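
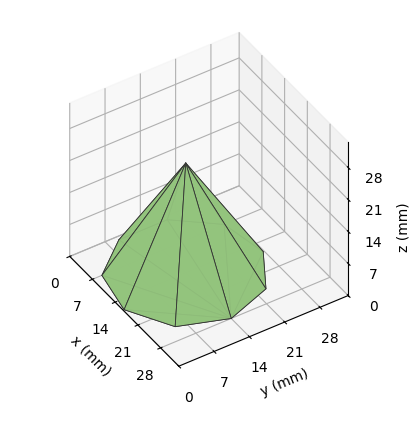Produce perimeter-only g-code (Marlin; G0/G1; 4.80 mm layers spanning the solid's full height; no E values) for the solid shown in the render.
Reading the render: the shape is a regular 9-sided pyramid, base circumscribed radius ≈ 14 mm, apex at z ≈ 24 mm (dimensions read to the nearest mm from the axis ticks). For the g-code, the solid's height is divided into equal slices at the stated Δz and each level perimeter traced with G1 moves after a G0 lift.

; perimeter-only toolpath
G21 ; units = mm
G90 ; absolute positioning
G28 ; home
; layer 1
G0 Z4.80
G0 X25.20 Y14.00
G1 X22.58 Y21.20
G1 X15.94 Y25.03
G1 X8.40 Y23.70
G1 X3.47 Y17.83
G1 X3.47 Y10.17
G1 X8.40 Y4.30
G1 X15.94 Y2.97
G1 X22.58 Y6.80
G1 X25.20 Y14.00
; layer 2
G0 Z9.60
G0 X22.40 Y14.00
G1 X20.43 Y19.40
G1 X15.46 Y22.27
G1 X9.80 Y21.27
G1 X6.10 Y16.87
G1 X6.10 Y11.13
G1 X9.80 Y6.73
G1 X15.46 Y5.73
G1 X20.43 Y8.60
G1 X22.40 Y14.00
; layer 3
G0 Z14.40
G0 X19.60 Y14.00
G1 X18.29 Y17.60
G1 X14.97 Y19.52
G1 X11.20 Y18.85
G1 X8.74 Y15.92
G1 X8.74 Y12.08
G1 X11.20 Y9.15
G1 X14.97 Y8.48
G1 X18.29 Y10.40
G1 X19.60 Y14.00
; layer 4
G0 Z19.20
G0 X16.80 Y14.00
G1 X16.14 Y15.80
G1 X14.49 Y16.76
G1 X12.60 Y16.42
G1 X11.37 Y14.96
G1 X11.37 Y13.04
G1 X12.60 Y11.58
G1 X14.49 Y11.24
G1 X16.14 Y12.20
G1 X16.80 Y14.00
M2 ; end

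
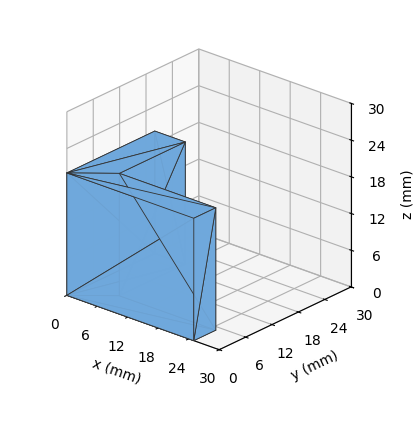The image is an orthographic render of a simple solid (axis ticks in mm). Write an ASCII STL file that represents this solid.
Reading the render: the shape is an L-shaped prism: outer 25 × 20 mm, arm thicknesses ≈ 5 mm (horizontal) and 6 mm (vertical), extruded 20 mm in z (dimensions read to the nearest mm from the axis ticks). For the STL, each face is triangulated and given an outward normal.

solid part
  facet normal 0.0000 0.0000 -1.0000
    outer loop
      vertex 25.00 5.00 0.00
      vertex 25.00 0.00 0.00
      vertex 0.00 0.00 0.00
    endloop
  endfacet
  facet normal 0.0000 0.0000 -1.0000
    outer loop
      vertex 6.00 5.00 0.00
      vertex 25.00 5.00 0.00
      vertex 0.00 0.00 0.00
    endloop
  endfacet
  facet normal 0.0000 0.0000 -1.0000
    outer loop
      vertex 6.00 20.00 0.00
      vertex 6.00 5.00 0.00
      vertex 0.00 0.00 0.00
    endloop
  endfacet
  facet normal 0.0000 0.0000 -1.0000
    outer loop
      vertex 0.00 20.00 0.00
      vertex 6.00 20.00 0.00
      vertex 0.00 0.00 0.00
    endloop
  endfacet
  facet normal 0.0000 0.0000 1.0000
    outer loop
      vertex 0.00 0.00 20.00
      vertex 25.00 0.00 20.00
      vertex 25.00 5.00 20.00
    endloop
  endfacet
  facet normal 0.0000 0.0000 1.0000
    outer loop
      vertex 0.00 0.00 20.00
      vertex 25.00 5.00 20.00
      vertex 6.00 5.00 20.00
    endloop
  endfacet
  facet normal 0.0000 0.0000 1.0000
    outer loop
      vertex 0.00 0.00 20.00
      vertex 6.00 5.00 20.00
      vertex 6.00 20.00 20.00
    endloop
  endfacet
  facet normal 0.0000 0.0000 1.0000
    outer loop
      vertex 0.00 0.00 20.00
      vertex 6.00 20.00 20.00
      vertex 0.00 20.00 20.00
    endloop
  endfacet
  facet normal 0.0000 -1.0000 0.0000
    outer loop
      vertex 0.00 0.00 0.00
      vertex 25.00 0.00 0.00
      vertex 25.00 0.00 20.00
    endloop
  endfacet
  facet normal 0.0000 -1.0000 0.0000
    outer loop
      vertex 0.00 0.00 0.00
      vertex 25.00 0.00 20.00
      vertex 0.00 0.00 20.00
    endloop
  endfacet
  facet normal 1.0000 0.0000 0.0000
    outer loop
      vertex 25.00 0.00 0.00
      vertex 25.00 5.00 0.00
      vertex 25.00 5.00 20.00
    endloop
  endfacet
  facet normal 1.0000 0.0000 0.0000
    outer loop
      vertex 25.00 0.00 0.00
      vertex 25.00 5.00 20.00
      vertex 25.00 0.00 20.00
    endloop
  endfacet
  facet normal 0.0000 1.0000 0.0000
    outer loop
      vertex 25.00 5.00 0.00
      vertex 6.00 5.00 0.00
      vertex 6.00 5.00 20.00
    endloop
  endfacet
  facet normal 0.0000 1.0000 0.0000
    outer loop
      vertex 25.00 5.00 0.00
      vertex 6.00 5.00 20.00
      vertex 25.00 5.00 20.00
    endloop
  endfacet
  facet normal 1.0000 0.0000 0.0000
    outer loop
      vertex 6.00 5.00 0.00
      vertex 6.00 20.00 0.00
      vertex 6.00 20.00 20.00
    endloop
  endfacet
  facet normal 1.0000 0.0000 0.0000
    outer loop
      vertex 6.00 5.00 0.00
      vertex 6.00 20.00 20.00
      vertex 6.00 5.00 20.00
    endloop
  endfacet
  facet normal 0.0000 1.0000 0.0000
    outer loop
      vertex 6.00 20.00 0.00
      vertex 0.00 20.00 0.00
      vertex 0.00 20.00 20.00
    endloop
  endfacet
  facet normal 0.0000 1.0000 0.0000
    outer loop
      vertex 6.00 20.00 0.00
      vertex 0.00 20.00 20.00
      vertex 6.00 20.00 20.00
    endloop
  endfacet
  facet normal -1.0000 0.0000 0.0000
    outer loop
      vertex 0.00 20.00 0.00
      vertex 0.00 0.00 0.00
      vertex 0.00 0.00 20.00
    endloop
  endfacet
  facet normal -1.0000 0.0000 0.0000
    outer loop
      vertex 0.00 20.00 0.00
      vertex 0.00 0.00 20.00
      vertex 0.00 20.00 20.00
    endloop
  endfacet
endsolid part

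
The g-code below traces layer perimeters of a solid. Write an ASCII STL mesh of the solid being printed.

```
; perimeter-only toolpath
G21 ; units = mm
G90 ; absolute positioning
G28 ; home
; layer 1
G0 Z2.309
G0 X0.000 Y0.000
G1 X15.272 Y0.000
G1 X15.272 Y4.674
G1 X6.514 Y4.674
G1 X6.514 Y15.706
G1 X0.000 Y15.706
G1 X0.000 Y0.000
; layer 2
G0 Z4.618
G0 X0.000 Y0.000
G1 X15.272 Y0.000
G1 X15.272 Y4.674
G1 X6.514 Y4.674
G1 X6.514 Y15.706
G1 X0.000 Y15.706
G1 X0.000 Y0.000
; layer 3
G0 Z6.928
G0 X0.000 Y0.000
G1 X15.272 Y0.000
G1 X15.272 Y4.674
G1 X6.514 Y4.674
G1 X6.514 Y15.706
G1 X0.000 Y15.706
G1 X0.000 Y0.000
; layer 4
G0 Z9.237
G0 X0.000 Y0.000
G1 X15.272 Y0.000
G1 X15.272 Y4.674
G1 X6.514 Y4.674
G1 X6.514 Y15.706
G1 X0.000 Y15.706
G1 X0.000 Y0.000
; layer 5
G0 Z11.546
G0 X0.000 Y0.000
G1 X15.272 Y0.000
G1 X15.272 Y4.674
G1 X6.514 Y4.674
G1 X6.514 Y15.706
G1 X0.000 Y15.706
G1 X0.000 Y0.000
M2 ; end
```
solid part
  facet normal 0.0000 0.0000 -1.0000
    outer loop
      vertex 15.272 4.674 0.000
      vertex 15.272 0.000 0.000
      vertex 0.000 0.000 0.000
    endloop
  endfacet
  facet normal 0.0000 0.0000 -1.0000
    outer loop
      vertex 6.514 4.674 0.000
      vertex 15.272 4.674 0.000
      vertex 0.000 0.000 0.000
    endloop
  endfacet
  facet normal 0.0000 0.0000 -1.0000
    outer loop
      vertex 6.514 15.706 0.000
      vertex 6.514 4.674 0.000
      vertex 0.000 0.000 0.000
    endloop
  endfacet
  facet normal 0.0000 0.0000 -1.0000
    outer loop
      vertex 0.000 15.706 0.000
      vertex 6.514 15.706 0.000
      vertex 0.000 0.000 0.000
    endloop
  endfacet
  facet normal 0.0000 0.0000 1.0000
    outer loop
      vertex 0.000 0.000 11.546
      vertex 15.272 0.000 11.546
      vertex 15.272 4.674 11.546
    endloop
  endfacet
  facet normal 0.0000 0.0000 1.0000
    outer loop
      vertex 0.000 0.000 11.546
      vertex 15.272 4.674 11.546
      vertex 6.514 4.674 11.546
    endloop
  endfacet
  facet normal 0.0000 0.0000 1.0000
    outer loop
      vertex 0.000 0.000 11.546
      vertex 6.514 4.674 11.546
      vertex 6.514 15.706 11.546
    endloop
  endfacet
  facet normal 0.0000 0.0000 1.0000
    outer loop
      vertex 0.000 0.000 11.546
      vertex 6.514 15.706 11.546
      vertex 0.000 15.706 11.546
    endloop
  endfacet
  facet normal 0.0000 -1.0000 0.0000
    outer loop
      vertex 0.000 0.000 0.000
      vertex 15.272 0.000 0.000
      vertex 15.272 0.000 11.546
    endloop
  endfacet
  facet normal 0.0000 -1.0000 0.0000
    outer loop
      vertex 0.000 0.000 0.000
      vertex 15.272 0.000 11.546
      vertex 0.000 0.000 11.546
    endloop
  endfacet
  facet normal 1.0000 0.0000 0.0000
    outer loop
      vertex 15.272 0.000 0.000
      vertex 15.272 4.674 0.000
      vertex 15.272 4.674 11.546
    endloop
  endfacet
  facet normal 1.0000 0.0000 0.0000
    outer loop
      vertex 15.272 0.000 0.000
      vertex 15.272 4.674 11.546
      vertex 15.272 0.000 11.546
    endloop
  endfacet
  facet normal 0.0000 1.0000 0.0000
    outer loop
      vertex 15.272 4.674 0.000
      vertex 6.514 4.674 0.000
      vertex 6.514 4.674 11.546
    endloop
  endfacet
  facet normal 0.0000 1.0000 0.0000
    outer loop
      vertex 15.272 4.674 0.000
      vertex 6.514 4.674 11.546
      vertex 15.272 4.674 11.546
    endloop
  endfacet
  facet normal 1.0000 0.0000 0.0000
    outer loop
      vertex 6.514 4.674 0.000
      vertex 6.514 15.706 0.000
      vertex 6.514 15.706 11.546
    endloop
  endfacet
  facet normal 1.0000 0.0000 0.0000
    outer loop
      vertex 6.514 4.674 0.000
      vertex 6.514 15.706 11.546
      vertex 6.514 4.674 11.546
    endloop
  endfacet
  facet normal 0.0000 1.0000 0.0000
    outer loop
      vertex 6.514 15.706 0.000
      vertex 0.000 15.706 0.000
      vertex 0.000 15.706 11.546
    endloop
  endfacet
  facet normal 0.0000 1.0000 0.0000
    outer loop
      vertex 6.514 15.706 0.000
      vertex 0.000 15.706 11.546
      vertex 6.514 15.706 11.546
    endloop
  endfacet
  facet normal -1.0000 0.0000 0.0000
    outer loop
      vertex 0.000 15.706 0.000
      vertex 0.000 0.000 0.000
      vertex 0.000 0.000 11.546
    endloop
  endfacet
  facet normal -1.0000 0.0000 0.0000
    outer loop
      vertex 0.000 15.706 0.000
      vertex 0.000 0.000 11.546
      vertex 0.000 15.706 11.546
    endloop
  endfacet
endsolid part

The G0 Z moves step by Δz≈2.309 mm. Every layer's G1 loop is the same polygon, so the solid is a straight extrusion of it from z=0 to z≈11.5. Closing with flat bottom and top caps and triangulating gives 20 facets — an L-shaped prism: outer 15.3 × 15.7 mm, arm thicknesses ≈ 4.67 mm (horizontal) and 6.51 mm (vertical), extruded 11.5 mm in z.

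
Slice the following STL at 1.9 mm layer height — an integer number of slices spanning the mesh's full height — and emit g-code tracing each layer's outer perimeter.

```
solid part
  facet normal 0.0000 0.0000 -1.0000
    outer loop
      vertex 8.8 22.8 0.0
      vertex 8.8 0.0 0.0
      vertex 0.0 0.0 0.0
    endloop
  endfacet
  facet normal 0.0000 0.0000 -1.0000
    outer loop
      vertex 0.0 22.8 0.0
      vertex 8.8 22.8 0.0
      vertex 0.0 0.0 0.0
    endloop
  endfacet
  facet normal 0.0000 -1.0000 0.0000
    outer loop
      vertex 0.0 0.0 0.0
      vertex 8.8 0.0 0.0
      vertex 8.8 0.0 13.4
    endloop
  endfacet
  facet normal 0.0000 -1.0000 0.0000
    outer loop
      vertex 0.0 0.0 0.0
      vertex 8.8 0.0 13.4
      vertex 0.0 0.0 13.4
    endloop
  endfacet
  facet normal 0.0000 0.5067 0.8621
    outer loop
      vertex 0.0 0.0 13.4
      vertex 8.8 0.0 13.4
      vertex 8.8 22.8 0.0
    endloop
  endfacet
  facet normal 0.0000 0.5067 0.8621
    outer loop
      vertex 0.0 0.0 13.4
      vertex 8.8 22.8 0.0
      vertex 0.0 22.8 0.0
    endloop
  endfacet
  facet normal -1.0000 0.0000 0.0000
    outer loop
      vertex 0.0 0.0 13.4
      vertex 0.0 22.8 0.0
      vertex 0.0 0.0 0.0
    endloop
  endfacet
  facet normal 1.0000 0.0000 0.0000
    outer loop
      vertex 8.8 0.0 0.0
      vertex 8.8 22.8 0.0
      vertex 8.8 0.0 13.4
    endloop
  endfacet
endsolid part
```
; perimeter-only toolpath
G21 ; units = mm
G90 ; absolute positioning
G28 ; home
; layer 1
G0 Z1.9
G0 X0.0 Y0.0
G1 X8.8 Y0.0
G1 X8.8 Y19.5
G1 X0.0 Y19.5
G1 X0.0 Y0.0
; layer 2
G0 Z3.8
G0 X0.0 Y0.0
G1 X8.8 Y0.0
G1 X8.8 Y16.3
G1 X0.0 Y16.3
G1 X0.0 Y0.0
; layer 3
G0 Z5.7
G0 X0.0 Y0.0
G1 X8.8 Y0.0
G1 X8.8 Y13.0
G1 X0.0 Y13.0
G1 X0.0 Y0.0
; layer 4
G0 Z7.7
G0 X0.0 Y0.0
G1 X8.8 Y0.0
G1 X8.8 Y9.8
G1 X0.0 Y9.8
G1 X0.0 Y0.0
; layer 5
G0 Z9.6
G0 X0.0 Y0.0
G1 X8.8 Y0.0
G1 X8.8 Y6.5
G1 X0.0 Y6.5
G1 X0.0 Y0.0
; layer 6
G0 Z11.5
G0 X0.0 Y0.0
G1 X8.8 Y0.0
G1 X8.8 Y3.3
G1 X0.0 Y3.3
G1 X0.0 Y0.0
M2 ; end

The solid is a wedge (ramp): 8.8 × 22.8 mm base, rising to 13.4 mm along the y=0 edge and sloping linearly to z=0 at y=22.8. Slicing at Δz = 1.9 mm — 7 equal slices spanning the solid's height, so layer i sits at z = i·h/7 — gives 6 non-empty perimeters. Each is a 4-segment closed polygon; G0 lifts to the layer z and rapids to the start vertex, then G1 traces the edges. The cross-section shrinks linearly with z (the slice at the apex is degenerate and omitted).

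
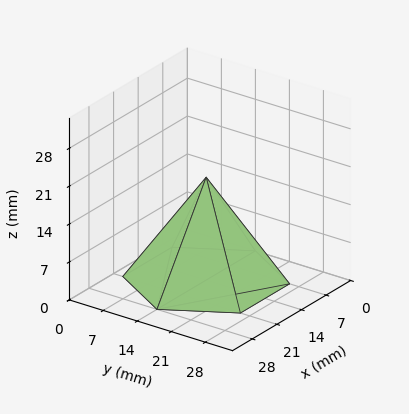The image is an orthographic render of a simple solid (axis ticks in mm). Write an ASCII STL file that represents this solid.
Reading the render: the shape is a regular 6-sided pyramid, base circumscribed radius ≈ 14 mm, apex at z ≈ 19 mm (dimensions read to the nearest mm from the axis ticks). For the STL, each face is triangulated and given an outward normal.

solid part
  facet normal 0.0000 0.0000 -1.0000
    outer loop
      vertex 7.0 26.1 0.0
      vertex 21.0 26.1 0.0
      vertex 28.0 14.0 0.0
    endloop
  endfacet
  facet normal 0.0000 0.0000 -1.0000
    outer loop
      vertex 0.0 14.0 0.0
      vertex 7.0 26.1 0.0
      vertex 28.0 14.0 0.0
    endloop
  endfacet
  facet normal 0.0000 0.0000 -1.0000
    outer loop
      vertex 7.0 1.9 0.0
      vertex 0.0 14.0 0.0
      vertex 28.0 14.0 0.0
    endloop
  endfacet
  facet normal 0.0000 0.0000 -1.0000
    outer loop
      vertex 21.0 1.9 0.0
      vertex 7.0 1.9 0.0
      vertex 28.0 14.0 0.0
    endloop
  endfacet
  facet normal 0.7298 0.4222 0.5377
    outer loop
      vertex 28.0 14.0 0.0
      vertex 21.0 26.1 0.0
      vertex 14.0 14.0 19.0
    endloop
  endfacet
  facet normal 0.0000 0.8435 0.5372
    outer loop
      vertex 21.0 26.1 0.0
      vertex 7.0 26.1 0.0
      vertex 14.0 14.0 19.0
    endloop
  endfacet
  facet normal -0.7298 0.4222 0.5377
    outer loop
      vertex 7.0 26.1 0.0
      vertex 0.0 14.0 0.0
      vertex 14.0 14.0 19.0
    endloop
  endfacet
  facet normal -0.7298 -0.4222 0.5377
    outer loop
      vertex 0.0 14.0 0.0
      vertex 7.0 1.9 0.0
      vertex 14.0 14.0 19.0
    endloop
  endfacet
  facet normal 0.0000 -0.8435 0.5372
    outer loop
      vertex 7.0 1.9 0.0
      vertex 21.0 1.9 0.0
      vertex 14.0 14.0 19.0
    endloop
  endfacet
  facet normal 0.7298 -0.4222 0.5377
    outer loop
      vertex 21.0 1.9 0.0
      vertex 28.0 14.0 0.0
      vertex 14.0 14.0 19.0
    endloop
  endfacet
endsolid part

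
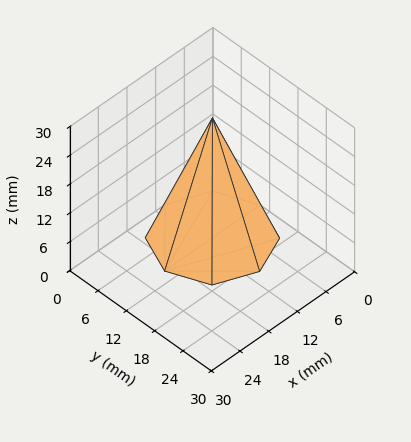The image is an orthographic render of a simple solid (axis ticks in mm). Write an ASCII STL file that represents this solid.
Reading the render: the shape is a regular 8-sided pyramid, base circumscribed radius ≈ 10 mm, apex at z ≈ 25 mm (dimensions read to the nearest mm from the axis ticks). For the STL, each face is triangulated and given an outward normal.

solid part
  facet normal 0.0000 0.0000 -1.0000
    outer loop
      vertex 10.00 20.00 0.00
      vertex 17.07 17.07 0.00
      vertex 20.00 10.00 0.00
    endloop
  endfacet
  facet normal 0.0000 0.0000 -1.0000
    outer loop
      vertex 2.93 17.07 0.00
      vertex 10.00 20.00 0.00
      vertex 20.00 10.00 0.00
    endloop
  endfacet
  facet normal 0.0000 0.0000 -1.0000
    outer loop
      vertex 0.00 10.00 0.00
      vertex 2.93 17.07 0.00
      vertex 20.00 10.00 0.00
    endloop
  endfacet
  facet normal 0.0000 0.0000 -1.0000
    outer loop
      vertex 2.93 2.93 0.00
      vertex 0.00 10.00 0.00
      vertex 20.00 10.00 0.00
    endloop
  endfacet
  facet normal 0.0000 0.0000 -1.0000
    outer loop
      vertex 10.00 0.00 0.00
      vertex 2.93 2.93 0.00
      vertex 20.00 10.00 0.00
    endloop
  endfacet
  facet normal 0.0000 0.0000 -1.0000
    outer loop
      vertex 17.07 2.93 0.00
      vertex 10.00 0.00 0.00
      vertex 20.00 10.00 0.00
    endloop
  endfacet
  facet normal 0.8665 0.3591 0.3466
    outer loop
      vertex 20.00 10.00 0.00
      vertex 17.07 17.07 0.00
      vertex 10.00 10.00 25.00
    endloop
  endfacet
  facet normal 0.3591 0.8665 0.3466
    outer loop
      vertex 17.07 17.07 0.00
      vertex 10.00 20.00 0.00
      vertex 10.00 10.00 25.00
    endloop
  endfacet
  facet normal -0.3591 0.8665 0.3466
    outer loop
      vertex 10.00 20.00 0.00
      vertex 2.93 17.07 0.00
      vertex 10.00 10.00 25.00
    endloop
  endfacet
  facet normal -0.8665 0.3591 0.3466
    outer loop
      vertex 2.93 17.07 0.00
      vertex 0.00 10.00 0.00
      vertex 10.00 10.00 25.00
    endloop
  endfacet
  facet normal -0.8665 -0.3591 0.3466
    outer loop
      vertex 0.00 10.00 0.00
      vertex 2.93 2.93 0.00
      vertex 10.00 10.00 25.00
    endloop
  endfacet
  facet normal -0.3591 -0.8665 0.3466
    outer loop
      vertex 2.93 2.93 0.00
      vertex 10.00 0.00 0.00
      vertex 10.00 10.00 25.00
    endloop
  endfacet
  facet normal 0.3591 -0.8665 0.3466
    outer loop
      vertex 10.00 0.00 0.00
      vertex 17.07 2.93 0.00
      vertex 10.00 10.00 25.00
    endloop
  endfacet
  facet normal 0.8665 -0.3591 0.3466
    outer loop
      vertex 17.07 2.93 0.00
      vertex 20.00 10.00 0.00
      vertex 10.00 10.00 25.00
    endloop
  endfacet
endsolid part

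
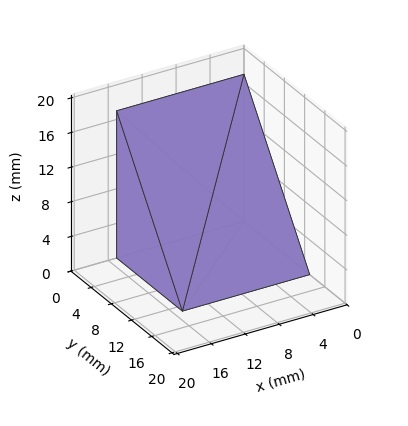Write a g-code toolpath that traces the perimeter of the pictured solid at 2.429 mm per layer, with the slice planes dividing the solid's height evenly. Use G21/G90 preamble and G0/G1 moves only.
Reading the render: the shape is a wedge (ramp): 15 × 13 mm base, rising to 17 mm along the y=0 edge and sloping linearly to z=0 at y=13 (dimensions read to the nearest mm from the axis ticks). For the g-code, the solid's height is divided into equal slices at the stated Δz and each level perimeter traced with G1 moves after a G0 lift.

; perimeter-only toolpath
G21 ; units = mm
G90 ; absolute positioning
G28 ; home
; layer 1
G0 Z2.429
G0 X0.000 Y0.000
G1 X15.000 Y0.000
G1 X15.000 Y11.143
G1 X0.000 Y11.143
G1 X0.000 Y0.000
; layer 2
G0 Z4.857
G0 X0.000 Y0.000
G1 X15.000 Y0.000
G1 X15.000 Y9.286
G1 X0.000 Y9.286
G1 X0.000 Y0.000
; layer 3
G0 Z7.286
G0 X0.000 Y0.000
G1 X15.000 Y0.000
G1 X15.000 Y7.429
G1 X0.000 Y7.429
G1 X0.000 Y0.000
; layer 4
G0 Z9.714
G0 X0.000 Y0.000
G1 X15.000 Y0.000
G1 X15.000 Y5.571
G1 X0.000 Y5.571
G1 X0.000 Y0.000
; layer 5
G0 Z12.143
G0 X0.000 Y0.000
G1 X15.000 Y0.000
G1 X15.000 Y3.714
G1 X0.000 Y3.714
G1 X0.000 Y0.000
; layer 6
G0 Z14.571
G0 X0.000 Y0.000
G1 X15.000 Y0.000
G1 X15.000 Y1.857
G1 X0.000 Y1.857
G1 X0.000 Y0.000
M2 ; end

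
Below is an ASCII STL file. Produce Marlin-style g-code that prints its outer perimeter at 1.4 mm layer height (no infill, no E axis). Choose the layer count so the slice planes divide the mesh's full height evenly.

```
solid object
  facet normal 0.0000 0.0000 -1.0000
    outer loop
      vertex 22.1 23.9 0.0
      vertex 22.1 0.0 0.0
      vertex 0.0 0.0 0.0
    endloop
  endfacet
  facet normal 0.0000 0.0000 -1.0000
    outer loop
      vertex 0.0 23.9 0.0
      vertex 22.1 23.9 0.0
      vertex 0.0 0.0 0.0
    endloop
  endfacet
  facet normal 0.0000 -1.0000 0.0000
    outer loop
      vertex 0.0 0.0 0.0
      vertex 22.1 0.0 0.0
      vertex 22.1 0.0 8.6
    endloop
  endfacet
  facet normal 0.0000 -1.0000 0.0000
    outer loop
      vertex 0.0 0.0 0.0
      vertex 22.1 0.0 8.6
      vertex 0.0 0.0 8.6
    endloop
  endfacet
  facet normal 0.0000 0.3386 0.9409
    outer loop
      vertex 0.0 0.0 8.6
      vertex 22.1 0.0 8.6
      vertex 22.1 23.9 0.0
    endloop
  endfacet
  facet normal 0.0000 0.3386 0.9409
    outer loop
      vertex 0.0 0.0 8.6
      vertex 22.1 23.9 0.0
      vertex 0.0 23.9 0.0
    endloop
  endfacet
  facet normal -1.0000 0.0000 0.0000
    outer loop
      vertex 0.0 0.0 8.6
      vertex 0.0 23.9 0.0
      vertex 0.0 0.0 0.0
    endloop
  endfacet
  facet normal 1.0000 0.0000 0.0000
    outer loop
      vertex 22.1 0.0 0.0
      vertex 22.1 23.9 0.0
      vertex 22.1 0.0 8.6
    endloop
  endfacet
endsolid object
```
; perimeter-only toolpath
G21 ; units = mm
G90 ; absolute positioning
G28 ; home
; layer 1
G0 Z1.4
G0 X0.0 Y0.0
G1 X22.1 Y0.0
G1 X22.1 Y19.9
G1 X0.0 Y19.9
G1 X0.0 Y0.0
; layer 2
G0 Z2.9
G0 X0.0 Y0.0
G1 X22.1 Y0.0
G1 X22.1 Y15.9
G1 X0.0 Y15.9
G1 X0.0 Y0.0
; layer 3
G0 Z4.3
G0 X0.0 Y0.0
G1 X22.1 Y0.0
G1 X22.1 Y11.9
G1 X0.0 Y11.9
G1 X0.0 Y0.0
; layer 4
G0 Z5.7
G0 X0.0 Y0.0
G1 X22.1 Y0.0
G1 X22.1 Y8.0
G1 X0.0 Y8.0
G1 X0.0 Y0.0
; layer 5
G0 Z7.2
G0 X0.0 Y0.0
G1 X22.1 Y0.0
G1 X22.1 Y4.0
G1 X0.0 Y4.0
G1 X0.0 Y0.0
M2 ; end

The solid is a wedge (ramp): 22.1 × 23.9 mm base, rising to 8.6 mm along the y=0 edge and sloping linearly to z=0 at y=23.9. Slicing at Δz = 1.4 mm — 6 equal slices spanning the solid's height, so layer i sits at z = i·h/6 — gives 5 non-empty perimeters. Each is a 4-segment closed polygon; G0 lifts to the layer z and rapids to the start vertex, then G1 traces the edges. The cross-section shrinks linearly with z (the slice at the apex is degenerate and omitted).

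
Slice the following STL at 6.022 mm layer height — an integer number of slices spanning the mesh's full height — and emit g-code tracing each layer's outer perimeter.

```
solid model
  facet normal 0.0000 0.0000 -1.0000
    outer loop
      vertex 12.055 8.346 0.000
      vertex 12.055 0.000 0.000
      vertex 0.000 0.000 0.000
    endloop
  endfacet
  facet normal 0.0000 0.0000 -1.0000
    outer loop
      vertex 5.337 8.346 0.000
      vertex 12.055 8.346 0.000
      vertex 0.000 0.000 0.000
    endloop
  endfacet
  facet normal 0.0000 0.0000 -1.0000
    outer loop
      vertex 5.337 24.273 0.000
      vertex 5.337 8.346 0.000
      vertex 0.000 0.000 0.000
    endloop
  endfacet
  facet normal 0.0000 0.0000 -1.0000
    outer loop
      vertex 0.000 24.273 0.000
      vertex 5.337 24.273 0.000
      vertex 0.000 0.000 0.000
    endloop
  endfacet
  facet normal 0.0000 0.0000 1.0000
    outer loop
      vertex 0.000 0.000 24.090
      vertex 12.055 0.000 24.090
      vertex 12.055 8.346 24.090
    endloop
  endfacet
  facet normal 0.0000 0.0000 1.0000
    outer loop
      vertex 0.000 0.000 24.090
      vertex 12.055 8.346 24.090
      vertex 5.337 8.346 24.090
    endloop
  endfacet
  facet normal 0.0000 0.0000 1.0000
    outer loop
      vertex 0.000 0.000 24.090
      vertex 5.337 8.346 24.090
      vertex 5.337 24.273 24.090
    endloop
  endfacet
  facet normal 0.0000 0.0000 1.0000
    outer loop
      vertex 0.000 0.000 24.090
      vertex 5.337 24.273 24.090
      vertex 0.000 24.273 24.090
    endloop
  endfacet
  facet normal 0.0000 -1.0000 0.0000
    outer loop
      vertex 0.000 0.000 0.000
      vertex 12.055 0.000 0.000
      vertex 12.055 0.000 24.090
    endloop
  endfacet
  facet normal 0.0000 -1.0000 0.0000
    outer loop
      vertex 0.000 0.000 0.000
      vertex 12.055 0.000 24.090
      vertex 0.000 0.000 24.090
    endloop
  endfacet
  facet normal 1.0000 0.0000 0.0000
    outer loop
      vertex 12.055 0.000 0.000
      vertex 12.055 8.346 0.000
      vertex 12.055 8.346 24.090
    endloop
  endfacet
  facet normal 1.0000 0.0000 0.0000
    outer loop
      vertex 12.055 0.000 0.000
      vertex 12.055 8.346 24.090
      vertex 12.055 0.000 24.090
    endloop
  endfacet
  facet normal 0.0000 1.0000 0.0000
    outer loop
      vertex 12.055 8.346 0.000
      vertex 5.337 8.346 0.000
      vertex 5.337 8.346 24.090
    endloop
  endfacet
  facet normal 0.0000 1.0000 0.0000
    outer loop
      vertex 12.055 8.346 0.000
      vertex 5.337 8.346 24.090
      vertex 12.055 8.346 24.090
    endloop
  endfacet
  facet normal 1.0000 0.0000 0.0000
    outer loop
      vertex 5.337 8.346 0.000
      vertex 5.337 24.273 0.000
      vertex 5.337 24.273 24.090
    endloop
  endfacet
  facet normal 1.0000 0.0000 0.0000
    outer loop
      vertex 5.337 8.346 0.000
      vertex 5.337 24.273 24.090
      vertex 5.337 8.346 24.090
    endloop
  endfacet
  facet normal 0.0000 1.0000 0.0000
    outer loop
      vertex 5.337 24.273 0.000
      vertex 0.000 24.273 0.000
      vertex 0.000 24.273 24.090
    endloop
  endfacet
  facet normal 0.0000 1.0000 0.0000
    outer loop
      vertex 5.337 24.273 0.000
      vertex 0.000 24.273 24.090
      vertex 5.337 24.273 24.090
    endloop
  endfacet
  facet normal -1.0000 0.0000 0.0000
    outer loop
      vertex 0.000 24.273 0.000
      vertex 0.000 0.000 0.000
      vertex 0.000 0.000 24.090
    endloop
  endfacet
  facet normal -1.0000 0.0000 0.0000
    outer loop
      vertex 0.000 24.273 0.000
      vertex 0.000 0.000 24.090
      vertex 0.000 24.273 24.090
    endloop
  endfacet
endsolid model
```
; perimeter-only toolpath
G21 ; units = mm
G90 ; absolute positioning
G28 ; home
; layer 1
G0 Z6.022
G0 X0.000 Y0.000
G1 X12.055 Y0.000
G1 X12.055 Y8.346
G1 X5.337 Y8.346
G1 X5.337 Y24.273
G1 X0.000 Y24.273
G1 X0.000 Y0.000
; layer 2
G0 Z12.045
G0 X0.000 Y0.000
G1 X12.055 Y0.000
G1 X12.055 Y8.346
G1 X5.337 Y8.346
G1 X5.337 Y24.273
G1 X0.000 Y24.273
G1 X0.000 Y0.000
; layer 3
G0 Z18.067
G0 X0.000 Y0.000
G1 X12.055 Y0.000
G1 X12.055 Y8.346
G1 X5.337 Y8.346
G1 X5.337 Y24.273
G1 X0.000 Y24.273
G1 X0.000 Y0.000
; layer 4
G0 Z24.090
G0 X0.000 Y0.000
G1 X12.055 Y0.000
G1 X12.055 Y8.346
G1 X5.337 Y8.346
G1 X5.337 Y24.273
G1 X0.000 Y24.273
G1 X0.000 Y0.000
M2 ; end

The solid is an L-shaped prism: outer 12.1 × 24.3 mm, arm thicknesses ≈ 8.35 mm (horizontal) and 5.34 mm (vertical), extruded 24.1 mm in z. Slicing at Δz = 6.022 mm — 4 equal slices spanning the solid's height, so layer i sits at z = i·h/4 — gives 4 non-empty perimeters. Each is a 6-segment closed polygon; G0 lifts to the layer z and rapids to the start vertex, then G1 traces the edges.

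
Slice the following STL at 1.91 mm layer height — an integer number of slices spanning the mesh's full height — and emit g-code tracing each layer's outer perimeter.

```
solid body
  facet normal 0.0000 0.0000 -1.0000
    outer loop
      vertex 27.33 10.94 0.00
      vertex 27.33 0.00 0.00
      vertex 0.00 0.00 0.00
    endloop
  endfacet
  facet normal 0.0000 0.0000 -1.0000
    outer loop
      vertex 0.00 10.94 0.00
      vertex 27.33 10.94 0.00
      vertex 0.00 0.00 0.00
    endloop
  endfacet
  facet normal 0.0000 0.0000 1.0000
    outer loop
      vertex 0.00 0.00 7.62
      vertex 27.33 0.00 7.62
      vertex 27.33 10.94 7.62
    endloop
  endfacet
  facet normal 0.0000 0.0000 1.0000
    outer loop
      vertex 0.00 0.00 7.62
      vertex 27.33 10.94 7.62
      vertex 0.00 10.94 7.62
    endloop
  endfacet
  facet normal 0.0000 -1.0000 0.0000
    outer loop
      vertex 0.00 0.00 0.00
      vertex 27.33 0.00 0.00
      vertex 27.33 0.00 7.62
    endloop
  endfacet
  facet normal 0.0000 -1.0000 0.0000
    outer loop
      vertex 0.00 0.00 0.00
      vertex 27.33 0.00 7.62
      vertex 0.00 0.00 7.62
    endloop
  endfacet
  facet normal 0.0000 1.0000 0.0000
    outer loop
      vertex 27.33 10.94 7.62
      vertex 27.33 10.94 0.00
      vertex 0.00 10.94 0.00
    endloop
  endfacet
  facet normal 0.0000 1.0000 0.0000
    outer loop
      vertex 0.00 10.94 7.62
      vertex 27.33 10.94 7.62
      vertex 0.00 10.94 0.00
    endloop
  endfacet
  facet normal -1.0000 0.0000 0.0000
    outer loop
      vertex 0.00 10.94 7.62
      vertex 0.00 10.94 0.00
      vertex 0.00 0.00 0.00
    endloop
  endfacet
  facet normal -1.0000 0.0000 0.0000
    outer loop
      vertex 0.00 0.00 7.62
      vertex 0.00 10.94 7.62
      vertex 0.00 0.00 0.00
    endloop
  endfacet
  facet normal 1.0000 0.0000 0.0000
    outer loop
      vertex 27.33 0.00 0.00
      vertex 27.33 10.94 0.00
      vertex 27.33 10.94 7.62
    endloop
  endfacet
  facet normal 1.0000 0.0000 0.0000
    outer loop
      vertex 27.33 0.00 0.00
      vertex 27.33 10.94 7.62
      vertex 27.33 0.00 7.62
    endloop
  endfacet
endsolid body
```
; perimeter-only toolpath
G21 ; units = mm
G90 ; absolute positioning
G28 ; home
; layer 1
G0 Z1.91
G0 X0.00 Y0.00
G1 X27.33 Y0.00
G1 X27.33 Y10.94
G1 X0.00 Y10.94
G1 X0.00 Y0.00
; layer 2
G0 Z3.81
G0 X0.00 Y0.00
G1 X27.33 Y0.00
G1 X27.33 Y10.94
G1 X0.00 Y10.94
G1 X0.00 Y0.00
; layer 3
G0 Z5.71
G0 X0.00 Y0.00
G1 X27.33 Y0.00
G1 X27.33 Y10.94
G1 X0.00 Y10.94
G1 X0.00 Y0.00
; layer 4
G0 Z7.62
G0 X0.00 Y0.00
G1 X27.33 Y0.00
G1 X27.33 Y10.94
G1 X0.00 Y10.94
G1 X0.00 Y0.00
M2 ; end

The solid is a rectangular box, roughly 27.3 × 10.9 mm footprint and 7.62 mm tall. Slicing at Δz = 1.91 mm — 4 equal slices spanning the solid's height, so layer i sits at z = i·h/4 — gives 4 non-empty perimeters. Each is a 4-segment closed polygon; G0 lifts to the layer z and rapids to the start vertex, then G1 traces the edges.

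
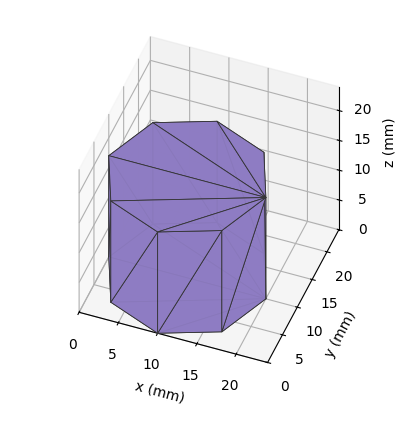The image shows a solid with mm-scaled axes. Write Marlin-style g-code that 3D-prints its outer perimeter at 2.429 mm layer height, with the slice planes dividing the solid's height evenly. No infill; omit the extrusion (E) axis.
Reading the render: the shape is a regular 8-sided prism (a cylinder approximated with 8 flat sides), circumscribed radius ≈ 10 mm, height ≈ 17 mm (dimensions read to the nearest mm from the axis ticks). For the g-code, the solid's height is divided into equal slices at the stated Δz and each level perimeter traced with G1 moves after a G0 lift.

; perimeter-only toolpath
G21 ; units = mm
G90 ; absolute positioning
G28 ; home
; layer 1
G0 Z2.429
G0 X20.000 Y10.000
G1 X17.071 Y17.071
G1 X10.000 Y20.000
G1 X2.929 Y17.071
G1 X0.000 Y10.000
G1 X2.929 Y2.929
G1 X10.000 Y0.000
G1 X17.071 Y2.929
G1 X20.000 Y10.000
; layer 2
G0 Z4.857
G0 X20.000 Y10.000
G1 X17.071 Y17.071
G1 X10.000 Y20.000
G1 X2.929 Y17.071
G1 X0.000 Y10.000
G1 X2.929 Y2.929
G1 X10.000 Y0.000
G1 X17.071 Y2.929
G1 X20.000 Y10.000
; layer 3
G0 Z7.286
G0 X20.000 Y10.000
G1 X17.071 Y17.071
G1 X10.000 Y20.000
G1 X2.929 Y17.071
G1 X0.000 Y10.000
G1 X2.929 Y2.929
G1 X10.000 Y0.000
G1 X17.071 Y2.929
G1 X20.000 Y10.000
; layer 4
G0 Z9.714
G0 X20.000 Y10.000
G1 X17.071 Y17.071
G1 X10.000 Y20.000
G1 X2.929 Y17.071
G1 X0.000 Y10.000
G1 X2.929 Y2.929
G1 X10.000 Y0.000
G1 X17.071 Y2.929
G1 X20.000 Y10.000
; layer 5
G0 Z12.143
G0 X20.000 Y10.000
G1 X17.071 Y17.071
G1 X10.000 Y20.000
G1 X2.929 Y17.071
G1 X0.000 Y10.000
G1 X2.929 Y2.929
G1 X10.000 Y0.000
G1 X17.071 Y2.929
G1 X20.000 Y10.000
; layer 6
G0 Z14.571
G0 X20.000 Y10.000
G1 X17.071 Y17.071
G1 X10.000 Y20.000
G1 X2.929 Y17.071
G1 X0.000 Y10.000
G1 X2.929 Y2.929
G1 X10.000 Y0.000
G1 X17.071 Y2.929
G1 X20.000 Y10.000
; layer 7
G0 Z17.000
G0 X20.000 Y10.000
G1 X17.071 Y17.071
G1 X10.000 Y20.000
G1 X2.929 Y17.071
G1 X0.000 Y10.000
G1 X2.929 Y2.929
G1 X10.000 Y0.000
G1 X17.071 Y2.929
G1 X20.000 Y10.000
M2 ; end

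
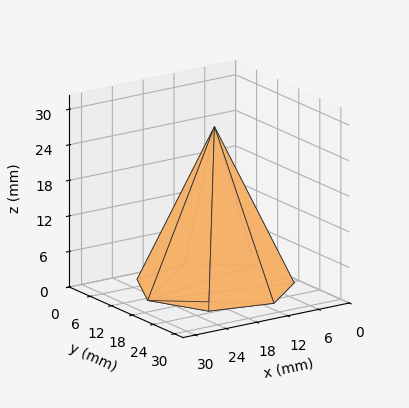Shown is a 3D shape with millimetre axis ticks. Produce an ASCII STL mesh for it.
Reading the render: the shape is a regular 7-sided pyramid, base circumscribed radius ≈ 13 mm, apex at z ≈ 27 mm (dimensions read to the nearest mm from the axis ticks). For the STL, each face is triangulated and given an outward normal.

solid part
  facet normal 0.0000 0.0000 -1.0000
    outer loop
      vertex 10.1 25.7 0.0
      vertex 21.1 23.2 0.0
      vertex 26.0 13.0 0.0
    endloop
  endfacet
  facet normal 0.0000 0.0000 -1.0000
    outer loop
      vertex 1.3 18.6 0.0
      vertex 10.1 25.7 0.0
      vertex 26.0 13.0 0.0
    endloop
  endfacet
  facet normal 0.0000 0.0000 -1.0000
    outer loop
      vertex 1.3 7.4 0.0
      vertex 1.3 18.6 0.0
      vertex 26.0 13.0 0.0
    endloop
  endfacet
  facet normal 0.0000 0.0000 -1.0000
    outer loop
      vertex 10.1 0.3 0.0
      vertex 1.3 7.4 0.0
      vertex 26.0 13.0 0.0
    endloop
  endfacet
  facet normal 0.0000 0.0000 -1.0000
    outer loop
      vertex 21.1 2.8 0.0
      vertex 10.1 0.3 0.0
      vertex 26.0 13.0 0.0
    endloop
  endfacet
  facet normal 0.8269 0.3972 0.3981
    outer loop
      vertex 26.0 13.0 0.0
      vertex 21.1 23.2 0.0
      vertex 13.0 13.0 27.0
    endloop
  endfacet
  facet normal 0.2032 0.8942 0.3988
    outer loop
      vertex 21.1 23.2 0.0
      vertex 10.1 25.7 0.0
      vertex 13.0 13.0 27.0
    endloop
  endfacet
  facet normal -0.5761 0.7141 0.3978
    outer loop
      vertex 10.1 25.7 0.0
      vertex 1.3 18.6 0.0
      vertex 13.0 13.0 27.0
    endloop
  endfacet
  facet normal -0.9176 0.0000 0.3976
    outer loop
      vertex 1.3 18.6 0.0
      vertex 1.3 7.4 0.0
      vertex 13.0 13.0 27.0
    endloop
  endfacet
  facet normal -0.5761 -0.7141 0.3978
    outer loop
      vertex 1.3 7.4 0.0
      vertex 10.1 0.3 0.0
      vertex 13.0 13.0 27.0
    endloop
  endfacet
  facet normal 0.2032 -0.8942 0.3988
    outer loop
      vertex 10.1 0.3 0.0
      vertex 21.1 2.8 0.0
      vertex 13.0 13.0 27.0
    endloop
  endfacet
  facet normal 0.8269 -0.3972 0.3981
    outer loop
      vertex 21.1 2.8 0.0
      vertex 26.0 13.0 0.0
      vertex 13.0 13.0 27.0
    endloop
  endfacet
endsolid part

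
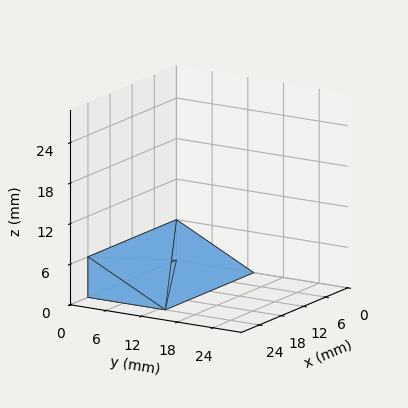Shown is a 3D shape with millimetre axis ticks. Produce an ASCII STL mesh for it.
Reading the render: the shape is a wedge (ramp): 24 × 13 mm base, rising to 6 mm along the y=0 edge and sloping linearly to z=0 at y=13 (dimensions read to the nearest mm from the axis ticks). For the STL, each face is triangulated and given an outward normal.

solid part
  facet normal 0.0000 0.0000 -1.0000
    outer loop
      vertex 24.00 13.00 0.00
      vertex 24.00 0.00 0.00
      vertex 0.00 0.00 0.00
    endloop
  endfacet
  facet normal 0.0000 0.0000 -1.0000
    outer loop
      vertex 0.00 13.00 0.00
      vertex 24.00 13.00 0.00
      vertex 0.00 0.00 0.00
    endloop
  endfacet
  facet normal 0.0000 -1.0000 0.0000
    outer loop
      vertex 0.00 0.00 0.00
      vertex 24.00 0.00 0.00
      vertex 24.00 0.00 6.00
    endloop
  endfacet
  facet normal 0.0000 -1.0000 0.0000
    outer loop
      vertex 0.00 0.00 0.00
      vertex 24.00 0.00 6.00
      vertex 0.00 0.00 6.00
    endloop
  endfacet
  facet normal 0.0000 0.4191 0.9080
    outer loop
      vertex 0.00 0.00 6.00
      vertex 24.00 0.00 6.00
      vertex 24.00 13.00 0.00
    endloop
  endfacet
  facet normal 0.0000 0.4191 0.9080
    outer loop
      vertex 0.00 0.00 6.00
      vertex 24.00 13.00 0.00
      vertex 0.00 13.00 0.00
    endloop
  endfacet
  facet normal -1.0000 0.0000 0.0000
    outer loop
      vertex 0.00 0.00 6.00
      vertex 0.00 13.00 0.00
      vertex 0.00 0.00 0.00
    endloop
  endfacet
  facet normal 1.0000 0.0000 0.0000
    outer loop
      vertex 24.00 0.00 0.00
      vertex 24.00 13.00 0.00
      vertex 24.00 0.00 6.00
    endloop
  endfacet
endsolid part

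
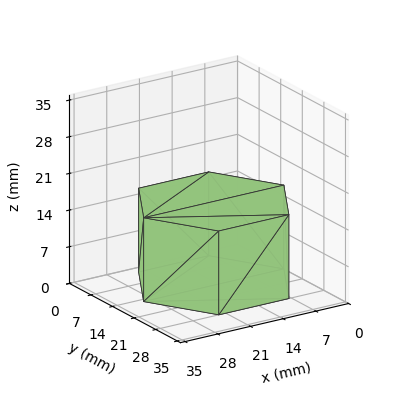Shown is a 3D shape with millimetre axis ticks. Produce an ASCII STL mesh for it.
Reading the render: the shape is a regular 6-sided prism (a cylinder approximated with 6 flat sides), circumscribed radius ≈ 15 mm, height ≈ 16 mm (dimensions read to the nearest mm from the axis ticks). For the STL, each face is triangulated and given an outward normal.

solid part
  facet normal 0.0000 0.0000 -1.0000
    outer loop
      vertex 7.500 27.990 0.000
      vertex 22.500 27.990 0.000
      vertex 30.000 15.000 0.000
    endloop
  endfacet
  facet normal 0.0000 0.0000 -1.0000
    outer loop
      vertex 0.000 15.000 0.000
      vertex 7.500 27.990 0.000
      vertex 30.000 15.000 0.000
    endloop
  endfacet
  facet normal 0.0000 0.0000 -1.0000
    outer loop
      vertex 7.500 2.010 0.000
      vertex 0.000 15.000 0.000
      vertex 30.000 15.000 0.000
    endloop
  endfacet
  facet normal 0.0000 0.0000 -1.0000
    outer loop
      vertex 22.500 2.010 0.000
      vertex 7.500 2.010 0.000
      vertex 30.000 15.000 0.000
    endloop
  endfacet
  facet normal 0.0000 0.0000 1.0000
    outer loop
      vertex 30.000 15.000 16.000
      vertex 22.500 27.990 16.000
      vertex 7.500 27.990 16.000
    endloop
  endfacet
  facet normal 0.0000 0.0000 1.0000
    outer loop
      vertex 30.000 15.000 16.000
      vertex 7.500 27.990 16.000
      vertex 0.000 15.000 16.000
    endloop
  endfacet
  facet normal 0.0000 0.0000 1.0000
    outer loop
      vertex 30.000 15.000 16.000
      vertex 0.000 15.000 16.000
      vertex 7.500 2.010 16.000
    endloop
  endfacet
  facet normal 0.0000 0.0000 1.0000
    outer loop
      vertex 30.000 15.000 16.000
      vertex 7.500 2.010 16.000
      vertex 22.500 2.010 16.000
    endloop
  endfacet
  facet normal 0.8660 0.5000 0.0000
    outer loop
      vertex 30.000 15.000 0.000
      vertex 22.500 27.990 0.000
      vertex 22.500 27.990 16.000
    endloop
  endfacet
  facet normal 0.8660 0.5000 0.0000
    outer loop
      vertex 30.000 15.000 0.000
      vertex 22.500 27.990 16.000
      vertex 30.000 15.000 16.000
    endloop
  endfacet
  facet normal 0.0000 1.0000 0.0000
    outer loop
      vertex 22.500 27.990 0.000
      vertex 7.500 27.990 0.000
      vertex 7.500 27.990 16.000
    endloop
  endfacet
  facet normal 0.0000 1.0000 0.0000
    outer loop
      vertex 22.500 27.990 0.000
      vertex 7.500 27.990 16.000
      vertex 22.500 27.990 16.000
    endloop
  endfacet
  facet normal -0.8660 0.5000 0.0000
    outer loop
      vertex 7.500 27.990 0.000
      vertex 0.000 15.000 0.000
      vertex 0.000 15.000 16.000
    endloop
  endfacet
  facet normal -0.8660 0.5000 0.0000
    outer loop
      vertex 7.500 27.990 0.000
      vertex 0.000 15.000 16.000
      vertex 7.500 27.990 16.000
    endloop
  endfacet
  facet normal -0.8660 -0.5000 0.0000
    outer loop
      vertex 0.000 15.000 0.000
      vertex 7.500 2.010 0.000
      vertex 7.500 2.010 16.000
    endloop
  endfacet
  facet normal -0.8660 -0.5000 0.0000
    outer loop
      vertex 0.000 15.000 0.000
      vertex 7.500 2.010 16.000
      vertex 0.000 15.000 16.000
    endloop
  endfacet
  facet normal 0.0000 -1.0000 0.0000
    outer loop
      vertex 7.500 2.010 0.000
      vertex 22.500 2.010 0.000
      vertex 22.500 2.010 16.000
    endloop
  endfacet
  facet normal 0.0000 -1.0000 0.0000
    outer loop
      vertex 7.500 2.010 0.000
      vertex 22.500 2.010 16.000
      vertex 7.500 2.010 16.000
    endloop
  endfacet
  facet normal 0.8660 -0.5000 0.0000
    outer loop
      vertex 22.500 2.010 0.000
      vertex 30.000 15.000 0.000
      vertex 30.000 15.000 16.000
    endloop
  endfacet
  facet normal 0.8660 -0.5000 0.0000
    outer loop
      vertex 22.500 2.010 0.000
      vertex 30.000 15.000 16.000
      vertex 22.500 2.010 16.000
    endloop
  endfacet
endsolid part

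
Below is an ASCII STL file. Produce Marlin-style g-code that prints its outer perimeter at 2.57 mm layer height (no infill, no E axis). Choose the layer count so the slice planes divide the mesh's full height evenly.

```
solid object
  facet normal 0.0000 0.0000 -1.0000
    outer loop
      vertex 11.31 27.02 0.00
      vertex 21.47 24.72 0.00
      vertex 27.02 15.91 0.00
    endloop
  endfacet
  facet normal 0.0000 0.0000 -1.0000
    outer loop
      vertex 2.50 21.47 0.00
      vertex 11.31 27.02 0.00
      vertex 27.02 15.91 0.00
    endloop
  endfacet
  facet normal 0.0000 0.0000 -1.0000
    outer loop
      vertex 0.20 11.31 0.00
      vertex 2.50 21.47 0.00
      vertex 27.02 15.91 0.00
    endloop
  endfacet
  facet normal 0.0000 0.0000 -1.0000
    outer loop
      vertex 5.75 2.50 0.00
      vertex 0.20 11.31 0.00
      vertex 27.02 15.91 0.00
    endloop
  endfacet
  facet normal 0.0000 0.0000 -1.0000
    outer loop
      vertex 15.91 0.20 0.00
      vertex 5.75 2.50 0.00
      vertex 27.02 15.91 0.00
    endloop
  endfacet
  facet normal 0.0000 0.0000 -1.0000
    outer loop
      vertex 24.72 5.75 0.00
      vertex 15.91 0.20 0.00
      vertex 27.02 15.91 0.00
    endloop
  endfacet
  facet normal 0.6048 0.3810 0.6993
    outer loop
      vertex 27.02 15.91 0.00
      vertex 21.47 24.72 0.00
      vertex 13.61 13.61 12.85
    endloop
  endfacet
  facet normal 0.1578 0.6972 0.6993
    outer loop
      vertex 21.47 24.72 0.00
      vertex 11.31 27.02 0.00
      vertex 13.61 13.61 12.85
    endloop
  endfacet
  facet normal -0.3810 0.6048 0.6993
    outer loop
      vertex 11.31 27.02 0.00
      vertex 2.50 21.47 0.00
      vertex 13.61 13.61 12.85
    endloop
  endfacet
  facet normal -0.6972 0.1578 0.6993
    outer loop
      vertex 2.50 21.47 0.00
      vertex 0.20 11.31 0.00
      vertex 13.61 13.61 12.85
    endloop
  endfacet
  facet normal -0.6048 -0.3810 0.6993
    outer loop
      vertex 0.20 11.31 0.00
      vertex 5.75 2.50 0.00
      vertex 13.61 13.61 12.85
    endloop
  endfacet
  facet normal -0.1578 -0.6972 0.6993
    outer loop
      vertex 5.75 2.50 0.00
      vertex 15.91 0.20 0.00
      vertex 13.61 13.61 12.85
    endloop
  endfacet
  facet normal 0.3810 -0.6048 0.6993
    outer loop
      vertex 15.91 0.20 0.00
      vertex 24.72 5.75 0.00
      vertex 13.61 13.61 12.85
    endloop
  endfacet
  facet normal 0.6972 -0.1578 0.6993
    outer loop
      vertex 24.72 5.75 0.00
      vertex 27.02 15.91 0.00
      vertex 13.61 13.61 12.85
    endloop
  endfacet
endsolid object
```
; perimeter-only toolpath
G21 ; units = mm
G90 ; absolute positioning
G28 ; home
; layer 1
G0 Z2.57
G0 X24.34 Y15.45
G1 X19.90 Y22.50
G1 X11.77 Y24.34
G1 X4.72 Y19.90
G1 X2.88 Y11.77
G1 X7.32 Y4.72
G1 X15.45 Y2.88
G1 X22.50 Y7.32
G1 X24.34 Y15.45
; layer 2
G0 Z5.14
G0 X21.66 Y14.99
G1 X18.33 Y20.28
G1 X12.23 Y21.66
G1 X6.94 Y18.33
G1 X5.56 Y12.23
G1 X8.89 Y6.94
G1 X14.99 Y5.56
G1 X20.28 Y8.89
G1 X21.66 Y14.99
; layer 3
G0 Z7.71
G0 X18.97 Y14.53
G1 X16.75 Y18.05
G1 X12.69 Y18.97
G1 X9.17 Y16.75
G1 X8.25 Y12.69
G1 X10.47 Y9.17
G1 X14.53 Y8.25
G1 X18.05 Y10.47
G1 X18.97 Y14.53
; layer 4
G0 Z10.28
G0 X16.29 Y14.07
G1 X15.18 Y15.83
G1 X13.15 Y16.29
G1 X11.39 Y15.18
G1 X10.93 Y13.15
G1 X12.04 Y11.39
G1 X14.07 Y10.93
G1 X15.83 Y12.04
G1 X16.29 Y14.07
M2 ; end

The solid is a regular 8-sided pyramid, base circumscribed radius ≈ 13.6 mm, apex at z ≈ 12.8 mm. Slicing at Δz = 2.57 mm — 5 equal slices spanning the solid's height, so layer i sits at z = i·h/5 — gives 4 non-empty perimeters. Each is a 8-segment closed polygon; G0 lifts to the layer z and rapids to the start vertex, then G1 traces the edges. The cross-section shrinks linearly with z (the slice at the apex is degenerate and omitted).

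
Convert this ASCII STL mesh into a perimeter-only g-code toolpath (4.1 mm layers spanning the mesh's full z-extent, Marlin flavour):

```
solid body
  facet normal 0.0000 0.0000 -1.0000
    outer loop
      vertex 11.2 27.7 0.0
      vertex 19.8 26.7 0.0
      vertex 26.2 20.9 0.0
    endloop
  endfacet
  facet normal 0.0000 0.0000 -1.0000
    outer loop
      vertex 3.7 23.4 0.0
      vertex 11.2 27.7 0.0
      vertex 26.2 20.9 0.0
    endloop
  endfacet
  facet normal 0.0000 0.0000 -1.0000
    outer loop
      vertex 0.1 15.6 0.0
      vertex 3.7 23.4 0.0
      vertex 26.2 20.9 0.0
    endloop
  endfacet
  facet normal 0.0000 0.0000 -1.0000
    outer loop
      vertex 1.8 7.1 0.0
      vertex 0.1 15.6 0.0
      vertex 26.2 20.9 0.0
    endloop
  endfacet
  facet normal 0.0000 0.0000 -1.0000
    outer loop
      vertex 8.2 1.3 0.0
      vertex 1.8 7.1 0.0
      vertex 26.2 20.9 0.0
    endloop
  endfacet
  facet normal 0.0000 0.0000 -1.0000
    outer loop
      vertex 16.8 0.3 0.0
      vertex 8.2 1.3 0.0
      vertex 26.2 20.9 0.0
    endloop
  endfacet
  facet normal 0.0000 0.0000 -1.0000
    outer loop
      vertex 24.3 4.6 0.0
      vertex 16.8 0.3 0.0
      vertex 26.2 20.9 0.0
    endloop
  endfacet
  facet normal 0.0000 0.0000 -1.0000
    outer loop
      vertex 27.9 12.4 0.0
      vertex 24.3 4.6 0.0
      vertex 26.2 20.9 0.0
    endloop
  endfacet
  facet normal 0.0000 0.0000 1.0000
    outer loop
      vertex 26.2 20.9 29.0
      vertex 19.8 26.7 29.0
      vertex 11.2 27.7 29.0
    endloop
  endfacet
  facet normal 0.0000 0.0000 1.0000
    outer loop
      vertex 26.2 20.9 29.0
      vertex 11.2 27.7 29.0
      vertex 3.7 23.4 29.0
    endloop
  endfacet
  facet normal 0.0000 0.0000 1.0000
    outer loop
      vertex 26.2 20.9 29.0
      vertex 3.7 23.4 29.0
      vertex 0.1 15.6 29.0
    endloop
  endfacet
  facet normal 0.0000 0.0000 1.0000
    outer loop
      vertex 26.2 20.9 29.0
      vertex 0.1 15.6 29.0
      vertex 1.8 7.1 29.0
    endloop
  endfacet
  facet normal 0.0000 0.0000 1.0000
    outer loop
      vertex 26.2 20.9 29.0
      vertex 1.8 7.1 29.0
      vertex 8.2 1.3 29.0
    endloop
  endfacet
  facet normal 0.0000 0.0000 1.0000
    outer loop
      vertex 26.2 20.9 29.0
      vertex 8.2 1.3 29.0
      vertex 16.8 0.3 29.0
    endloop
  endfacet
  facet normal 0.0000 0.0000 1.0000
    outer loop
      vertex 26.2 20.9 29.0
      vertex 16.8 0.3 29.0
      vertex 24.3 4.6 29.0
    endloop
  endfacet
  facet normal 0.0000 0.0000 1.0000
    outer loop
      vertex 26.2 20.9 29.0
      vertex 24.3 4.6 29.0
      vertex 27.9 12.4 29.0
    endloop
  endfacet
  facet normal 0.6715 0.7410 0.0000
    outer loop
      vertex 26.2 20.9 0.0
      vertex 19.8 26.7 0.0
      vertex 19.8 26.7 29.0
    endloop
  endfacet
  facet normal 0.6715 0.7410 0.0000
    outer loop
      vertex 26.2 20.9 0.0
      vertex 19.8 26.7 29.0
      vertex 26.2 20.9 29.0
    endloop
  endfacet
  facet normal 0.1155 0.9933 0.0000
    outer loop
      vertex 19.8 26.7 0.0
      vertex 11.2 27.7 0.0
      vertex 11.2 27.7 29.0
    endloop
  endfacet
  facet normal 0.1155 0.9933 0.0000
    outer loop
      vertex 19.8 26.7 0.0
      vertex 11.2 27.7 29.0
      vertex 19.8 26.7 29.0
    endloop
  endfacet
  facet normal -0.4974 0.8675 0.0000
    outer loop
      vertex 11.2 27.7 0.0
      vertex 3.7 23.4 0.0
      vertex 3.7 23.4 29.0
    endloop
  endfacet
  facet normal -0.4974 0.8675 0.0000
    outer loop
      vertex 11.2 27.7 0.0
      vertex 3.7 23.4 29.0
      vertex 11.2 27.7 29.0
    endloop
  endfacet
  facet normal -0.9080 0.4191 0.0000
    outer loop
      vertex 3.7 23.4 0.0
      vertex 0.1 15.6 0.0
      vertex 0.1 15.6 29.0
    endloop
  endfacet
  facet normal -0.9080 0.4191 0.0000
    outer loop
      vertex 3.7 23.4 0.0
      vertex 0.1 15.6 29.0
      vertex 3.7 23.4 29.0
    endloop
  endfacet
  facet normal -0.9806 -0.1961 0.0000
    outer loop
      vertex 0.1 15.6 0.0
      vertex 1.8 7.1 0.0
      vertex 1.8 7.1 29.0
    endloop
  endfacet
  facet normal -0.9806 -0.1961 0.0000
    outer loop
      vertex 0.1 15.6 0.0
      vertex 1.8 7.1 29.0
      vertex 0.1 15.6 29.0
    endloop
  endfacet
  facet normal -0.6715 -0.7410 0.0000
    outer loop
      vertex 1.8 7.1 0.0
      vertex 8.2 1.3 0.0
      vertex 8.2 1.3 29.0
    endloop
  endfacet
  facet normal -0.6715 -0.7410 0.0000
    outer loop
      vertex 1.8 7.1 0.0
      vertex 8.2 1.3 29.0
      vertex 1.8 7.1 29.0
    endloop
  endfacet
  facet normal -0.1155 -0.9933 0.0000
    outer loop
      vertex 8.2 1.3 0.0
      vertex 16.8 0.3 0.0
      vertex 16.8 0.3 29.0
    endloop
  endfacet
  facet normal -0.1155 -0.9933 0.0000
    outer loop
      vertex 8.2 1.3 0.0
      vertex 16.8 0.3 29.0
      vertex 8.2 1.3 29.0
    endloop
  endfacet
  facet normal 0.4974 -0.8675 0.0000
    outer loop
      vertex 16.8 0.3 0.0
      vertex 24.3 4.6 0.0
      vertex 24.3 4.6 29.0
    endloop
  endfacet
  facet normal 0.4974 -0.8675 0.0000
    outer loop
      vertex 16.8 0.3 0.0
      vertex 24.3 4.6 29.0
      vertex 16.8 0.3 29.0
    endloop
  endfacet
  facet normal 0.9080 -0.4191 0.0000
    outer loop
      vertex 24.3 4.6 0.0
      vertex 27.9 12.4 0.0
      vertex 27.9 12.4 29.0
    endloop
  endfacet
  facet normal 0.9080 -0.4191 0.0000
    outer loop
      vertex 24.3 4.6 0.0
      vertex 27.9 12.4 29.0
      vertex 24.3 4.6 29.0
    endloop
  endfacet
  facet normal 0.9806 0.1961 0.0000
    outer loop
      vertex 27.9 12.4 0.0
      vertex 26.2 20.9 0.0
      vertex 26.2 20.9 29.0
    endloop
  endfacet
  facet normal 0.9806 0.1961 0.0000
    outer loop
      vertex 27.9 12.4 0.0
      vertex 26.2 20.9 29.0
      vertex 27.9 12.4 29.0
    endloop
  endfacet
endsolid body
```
; perimeter-only toolpath
G21 ; units = mm
G90 ; absolute positioning
G28 ; home
; layer 1
G0 Z4.1
G0 X26.2 Y20.9
G1 X19.8 Y26.7
G1 X11.2 Y27.7
G1 X3.7 Y23.4
G1 X0.1 Y15.6
G1 X1.8 Y7.1
G1 X8.2 Y1.3
G1 X16.8 Y0.3
G1 X24.3 Y4.6
G1 X27.9 Y12.4
G1 X26.2 Y20.9
; layer 2
G0 Z8.3
G0 X26.2 Y20.9
G1 X19.8 Y26.7
G1 X11.2 Y27.7
G1 X3.7 Y23.4
G1 X0.1 Y15.6
G1 X1.8 Y7.1
G1 X8.2 Y1.3
G1 X16.8 Y0.3
G1 X24.3 Y4.6
G1 X27.9 Y12.4
G1 X26.2 Y20.9
; layer 3
G0 Z12.4
G0 X26.2 Y20.9
G1 X19.8 Y26.7
G1 X11.2 Y27.7
G1 X3.7 Y23.4
G1 X0.1 Y15.6
G1 X1.8 Y7.1
G1 X8.2 Y1.3
G1 X16.8 Y0.3
G1 X24.3 Y4.6
G1 X27.9 Y12.4
G1 X26.2 Y20.9
; layer 4
G0 Z16.6
G0 X26.2 Y20.9
G1 X19.8 Y26.7
G1 X11.2 Y27.7
G1 X3.7 Y23.4
G1 X0.1 Y15.6
G1 X1.8 Y7.1
G1 X8.2 Y1.3
G1 X16.8 Y0.3
G1 X24.3 Y4.6
G1 X27.9 Y12.4
G1 X26.2 Y20.9
; layer 5
G0 Z20.7
G0 X26.2 Y20.9
G1 X19.8 Y26.7
G1 X11.2 Y27.7
G1 X3.7 Y23.4
G1 X0.1 Y15.6
G1 X1.8 Y7.1
G1 X8.2 Y1.3
G1 X16.8 Y0.3
G1 X24.3 Y4.6
G1 X27.9 Y12.4
G1 X26.2 Y20.9
; layer 6
G0 Z24.9
G0 X26.2 Y20.9
G1 X19.8 Y26.7
G1 X11.2 Y27.7
G1 X3.7 Y23.4
G1 X0.1 Y15.6
G1 X1.8 Y7.1
G1 X8.2 Y1.3
G1 X16.8 Y0.3
G1 X24.3 Y4.6
G1 X27.9 Y12.4
G1 X26.2 Y20.9
; layer 7
G0 Z29.0
G0 X26.2 Y20.9
G1 X19.8 Y26.7
G1 X11.2 Y27.7
G1 X3.7 Y23.4
G1 X0.1 Y15.6
G1 X1.8 Y7.1
G1 X8.2 Y1.3
G1 X16.8 Y0.3
G1 X24.3 Y4.6
G1 X27.9 Y12.4
G1 X26.2 Y20.9
M2 ; end

The solid is a regular 10-sided prism (a cylinder approximated with 10 flat sides), circumscribed radius ≈ 14 mm, height ≈ 29 mm. Slicing at Δz = 4.1 mm — 7 equal slices spanning the solid's height, so layer i sits at z = i·h/7 — gives 7 non-empty perimeters. Each is a 10-segment closed polygon; G0 lifts to the layer z and rapids to the start vertex, then G1 traces the edges.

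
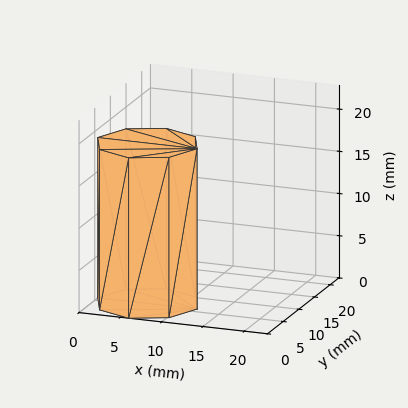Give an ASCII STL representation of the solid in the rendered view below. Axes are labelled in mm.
Reading the render: the shape is a regular 8-sided prism (a cylinder approximated with 8 flat sides), circumscribed radius ≈ 6 mm, height ≈ 19 mm (dimensions read to the nearest mm from the axis ticks). For the STL, each face is triangulated and given an outward normal.

solid part
  facet normal 0.0000 0.0000 -1.0000
    outer loop
      vertex 6.0 12.0 0.0
      vertex 10.2 10.2 0.0
      vertex 12.0 6.0 0.0
    endloop
  endfacet
  facet normal 0.0000 0.0000 -1.0000
    outer loop
      vertex 1.8 10.2 0.0
      vertex 6.0 12.0 0.0
      vertex 12.0 6.0 0.0
    endloop
  endfacet
  facet normal 0.0000 0.0000 -1.0000
    outer loop
      vertex 0.0 6.0 0.0
      vertex 1.8 10.2 0.0
      vertex 12.0 6.0 0.0
    endloop
  endfacet
  facet normal 0.0000 0.0000 -1.0000
    outer loop
      vertex 1.8 1.8 0.0
      vertex 0.0 6.0 0.0
      vertex 12.0 6.0 0.0
    endloop
  endfacet
  facet normal 0.0000 0.0000 -1.0000
    outer loop
      vertex 6.0 0.0 0.0
      vertex 1.8 1.8 0.0
      vertex 12.0 6.0 0.0
    endloop
  endfacet
  facet normal 0.0000 0.0000 -1.0000
    outer loop
      vertex 10.2 1.8 0.0
      vertex 6.0 0.0 0.0
      vertex 12.0 6.0 0.0
    endloop
  endfacet
  facet normal 0.0000 0.0000 1.0000
    outer loop
      vertex 12.0 6.0 19.0
      vertex 10.2 10.2 19.0
      vertex 6.0 12.0 19.0
    endloop
  endfacet
  facet normal 0.0000 0.0000 1.0000
    outer loop
      vertex 12.0 6.0 19.0
      vertex 6.0 12.0 19.0
      vertex 1.8 10.2 19.0
    endloop
  endfacet
  facet normal 0.0000 0.0000 1.0000
    outer loop
      vertex 12.0 6.0 19.0
      vertex 1.8 10.2 19.0
      vertex 0.0 6.0 19.0
    endloop
  endfacet
  facet normal 0.0000 0.0000 1.0000
    outer loop
      vertex 12.0 6.0 19.0
      vertex 0.0 6.0 19.0
      vertex 1.8 1.8 19.0
    endloop
  endfacet
  facet normal 0.0000 0.0000 1.0000
    outer loop
      vertex 12.0 6.0 19.0
      vertex 1.8 1.8 19.0
      vertex 6.0 0.0 19.0
    endloop
  endfacet
  facet normal 0.0000 0.0000 1.0000
    outer loop
      vertex 12.0 6.0 19.0
      vertex 6.0 0.0 19.0
      vertex 10.2 1.8 19.0
    endloop
  endfacet
  facet normal 0.9191 0.3939 0.0000
    outer loop
      vertex 12.0 6.0 0.0
      vertex 10.2 10.2 0.0
      vertex 10.2 10.2 19.0
    endloop
  endfacet
  facet normal 0.9191 0.3939 0.0000
    outer loop
      vertex 12.0 6.0 0.0
      vertex 10.2 10.2 19.0
      vertex 12.0 6.0 19.0
    endloop
  endfacet
  facet normal 0.3939 0.9191 0.0000
    outer loop
      vertex 10.2 10.2 0.0
      vertex 6.0 12.0 0.0
      vertex 6.0 12.0 19.0
    endloop
  endfacet
  facet normal 0.3939 0.9191 0.0000
    outer loop
      vertex 10.2 10.2 0.0
      vertex 6.0 12.0 19.0
      vertex 10.2 10.2 19.0
    endloop
  endfacet
  facet normal -0.3939 0.9191 0.0000
    outer loop
      vertex 6.0 12.0 0.0
      vertex 1.8 10.2 0.0
      vertex 1.8 10.2 19.0
    endloop
  endfacet
  facet normal -0.3939 0.9191 0.0000
    outer loop
      vertex 6.0 12.0 0.0
      vertex 1.8 10.2 19.0
      vertex 6.0 12.0 19.0
    endloop
  endfacet
  facet normal -0.9191 0.3939 0.0000
    outer loop
      vertex 1.8 10.2 0.0
      vertex 0.0 6.0 0.0
      vertex 0.0 6.0 19.0
    endloop
  endfacet
  facet normal -0.9191 0.3939 0.0000
    outer loop
      vertex 1.8 10.2 0.0
      vertex 0.0 6.0 19.0
      vertex 1.8 10.2 19.0
    endloop
  endfacet
  facet normal -0.9191 -0.3939 0.0000
    outer loop
      vertex 0.0 6.0 0.0
      vertex 1.8 1.8 0.0
      vertex 1.8 1.8 19.0
    endloop
  endfacet
  facet normal -0.9191 -0.3939 0.0000
    outer loop
      vertex 0.0 6.0 0.0
      vertex 1.8 1.8 19.0
      vertex 0.0 6.0 19.0
    endloop
  endfacet
  facet normal -0.3939 -0.9191 0.0000
    outer loop
      vertex 1.8 1.8 0.0
      vertex 6.0 0.0 0.0
      vertex 6.0 0.0 19.0
    endloop
  endfacet
  facet normal -0.3939 -0.9191 0.0000
    outer loop
      vertex 1.8 1.8 0.0
      vertex 6.0 0.0 19.0
      vertex 1.8 1.8 19.0
    endloop
  endfacet
  facet normal 0.3939 -0.9191 0.0000
    outer loop
      vertex 6.0 0.0 0.0
      vertex 10.2 1.8 0.0
      vertex 10.2 1.8 19.0
    endloop
  endfacet
  facet normal 0.3939 -0.9191 0.0000
    outer loop
      vertex 6.0 0.0 0.0
      vertex 10.2 1.8 19.0
      vertex 6.0 0.0 19.0
    endloop
  endfacet
  facet normal 0.9191 -0.3939 0.0000
    outer loop
      vertex 10.2 1.8 0.0
      vertex 12.0 6.0 0.0
      vertex 12.0 6.0 19.0
    endloop
  endfacet
  facet normal 0.9191 -0.3939 0.0000
    outer loop
      vertex 10.2 1.8 0.0
      vertex 12.0 6.0 19.0
      vertex 10.2 1.8 19.0
    endloop
  endfacet
endsolid part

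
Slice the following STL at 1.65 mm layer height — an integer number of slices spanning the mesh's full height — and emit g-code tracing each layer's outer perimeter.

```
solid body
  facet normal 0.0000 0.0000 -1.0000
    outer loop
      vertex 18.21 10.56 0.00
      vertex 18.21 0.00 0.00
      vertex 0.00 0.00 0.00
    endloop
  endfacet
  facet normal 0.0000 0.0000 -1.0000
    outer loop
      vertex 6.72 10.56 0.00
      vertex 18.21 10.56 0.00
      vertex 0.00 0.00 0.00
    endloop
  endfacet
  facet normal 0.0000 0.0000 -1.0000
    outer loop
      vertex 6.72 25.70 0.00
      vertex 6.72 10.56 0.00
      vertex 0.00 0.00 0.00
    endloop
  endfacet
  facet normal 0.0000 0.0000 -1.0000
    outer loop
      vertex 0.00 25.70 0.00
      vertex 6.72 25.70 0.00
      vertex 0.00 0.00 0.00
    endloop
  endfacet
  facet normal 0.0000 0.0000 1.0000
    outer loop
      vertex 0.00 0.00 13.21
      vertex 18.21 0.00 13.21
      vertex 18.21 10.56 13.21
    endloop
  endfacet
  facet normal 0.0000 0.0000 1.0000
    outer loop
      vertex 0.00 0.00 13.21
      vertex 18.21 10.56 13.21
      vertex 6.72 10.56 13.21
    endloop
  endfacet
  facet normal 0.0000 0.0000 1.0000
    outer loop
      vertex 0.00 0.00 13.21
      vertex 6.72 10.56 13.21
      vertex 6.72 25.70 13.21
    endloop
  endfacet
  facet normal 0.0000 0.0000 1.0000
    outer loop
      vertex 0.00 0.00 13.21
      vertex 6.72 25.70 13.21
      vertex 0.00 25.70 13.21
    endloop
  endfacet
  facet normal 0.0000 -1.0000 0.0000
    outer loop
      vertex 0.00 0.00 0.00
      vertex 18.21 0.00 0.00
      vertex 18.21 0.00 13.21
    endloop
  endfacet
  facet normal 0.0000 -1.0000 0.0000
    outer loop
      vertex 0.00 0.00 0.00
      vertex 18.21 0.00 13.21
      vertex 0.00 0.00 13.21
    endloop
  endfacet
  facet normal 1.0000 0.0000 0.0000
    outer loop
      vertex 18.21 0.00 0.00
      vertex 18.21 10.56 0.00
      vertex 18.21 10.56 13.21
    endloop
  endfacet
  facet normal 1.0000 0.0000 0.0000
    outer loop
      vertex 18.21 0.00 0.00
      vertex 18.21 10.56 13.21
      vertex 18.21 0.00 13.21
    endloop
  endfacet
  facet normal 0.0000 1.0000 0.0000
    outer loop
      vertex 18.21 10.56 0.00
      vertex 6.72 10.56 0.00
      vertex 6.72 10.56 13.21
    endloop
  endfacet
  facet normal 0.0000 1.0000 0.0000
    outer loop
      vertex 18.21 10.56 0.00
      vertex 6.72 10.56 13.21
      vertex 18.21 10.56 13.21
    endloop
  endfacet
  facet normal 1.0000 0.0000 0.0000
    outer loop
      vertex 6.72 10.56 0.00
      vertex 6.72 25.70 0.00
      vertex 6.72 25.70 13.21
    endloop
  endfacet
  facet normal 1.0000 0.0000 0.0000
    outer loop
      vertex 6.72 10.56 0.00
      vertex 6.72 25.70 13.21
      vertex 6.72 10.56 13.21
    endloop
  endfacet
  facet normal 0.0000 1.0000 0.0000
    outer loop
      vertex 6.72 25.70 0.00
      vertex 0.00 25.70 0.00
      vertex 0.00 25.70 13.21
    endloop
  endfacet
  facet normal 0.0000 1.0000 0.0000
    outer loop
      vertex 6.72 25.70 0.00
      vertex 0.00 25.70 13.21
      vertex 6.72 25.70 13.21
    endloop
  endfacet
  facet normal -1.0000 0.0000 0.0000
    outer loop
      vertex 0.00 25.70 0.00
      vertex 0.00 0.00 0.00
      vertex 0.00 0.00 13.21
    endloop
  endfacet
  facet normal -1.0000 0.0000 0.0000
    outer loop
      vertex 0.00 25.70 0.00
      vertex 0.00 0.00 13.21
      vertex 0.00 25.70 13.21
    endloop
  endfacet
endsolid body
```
; perimeter-only toolpath
G21 ; units = mm
G90 ; absolute positioning
G28 ; home
; layer 1
G0 Z1.65
G0 X0.00 Y0.00
G1 X18.21 Y0.00
G1 X18.21 Y10.56
G1 X6.72 Y10.56
G1 X6.72 Y25.70
G1 X0.00 Y25.70
G1 X0.00 Y0.00
; layer 2
G0 Z3.30
G0 X0.00 Y0.00
G1 X18.21 Y0.00
G1 X18.21 Y10.56
G1 X6.72 Y10.56
G1 X6.72 Y25.70
G1 X0.00 Y25.70
G1 X0.00 Y0.00
; layer 3
G0 Z4.95
G0 X0.00 Y0.00
G1 X18.21 Y0.00
G1 X18.21 Y10.56
G1 X6.72 Y10.56
G1 X6.72 Y25.70
G1 X0.00 Y25.70
G1 X0.00 Y0.00
; layer 4
G0 Z6.61
G0 X0.00 Y0.00
G1 X18.21 Y0.00
G1 X18.21 Y10.56
G1 X6.72 Y10.56
G1 X6.72 Y25.70
G1 X0.00 Y25.70
G1 X0.00 Y0.00
; layer 5
G0 Z8.26
G0 X0.00 Y0.00
G1 X18.21 Y0.00
G1 X18.21 Y10.56
G1 X6.72 Y10.56
G1 X6.72 Y25.70
G1 X0.00 Y25.70
G1 X0.00 Y0.00
; layer 6
G0 Z9.91
G0 X0.00 Y0.00
G1 X18.21 Y0.00
G1 X18.21 Y10.56
G1 X6.72 Y10.56
G1 X6.72 Y25.70
G1 X0.00 Y25.70
G1 X0.00 Y0.00
; layer 7
G0 Z11.56
G0 X0.00 Y0.00
G1 X18.21 Y0.00
G1 X18.21 Y10.56
G1 X6.72 Y10.56
G1 X6.72 Y25.70
G1 X0.00 Y25.70
G1 X0.00 Y0.00
; layer 8
G0 Z13.21
G0 X0.00 Y0.00
G1 X18.21 Y0.00
G1 X18.21 Y10.56
G1 X6.72 Y10.56
G1 X6.72 Y25.70
G1 X0.00 Y25.70
G1 X0.00 Y0.00
M2 ; end

The solid is an L-shaped prism: outer 18.2 × 25.7 mm, arm thicknesses ≈ 10.6 mm (horizontal) and 6.72 mm (vertical), extruded 13.2 mm in z. Slicing at Δz = 1.65 mm — 8 equal slices spanning the solid's height, so layer i sits at z = i·h/8 — gives 8 non-empty perimeters. Each is a 6-segment closed polygon; G0 lifts to the layer z and rapids to the start vertex, then G1 traces the edges.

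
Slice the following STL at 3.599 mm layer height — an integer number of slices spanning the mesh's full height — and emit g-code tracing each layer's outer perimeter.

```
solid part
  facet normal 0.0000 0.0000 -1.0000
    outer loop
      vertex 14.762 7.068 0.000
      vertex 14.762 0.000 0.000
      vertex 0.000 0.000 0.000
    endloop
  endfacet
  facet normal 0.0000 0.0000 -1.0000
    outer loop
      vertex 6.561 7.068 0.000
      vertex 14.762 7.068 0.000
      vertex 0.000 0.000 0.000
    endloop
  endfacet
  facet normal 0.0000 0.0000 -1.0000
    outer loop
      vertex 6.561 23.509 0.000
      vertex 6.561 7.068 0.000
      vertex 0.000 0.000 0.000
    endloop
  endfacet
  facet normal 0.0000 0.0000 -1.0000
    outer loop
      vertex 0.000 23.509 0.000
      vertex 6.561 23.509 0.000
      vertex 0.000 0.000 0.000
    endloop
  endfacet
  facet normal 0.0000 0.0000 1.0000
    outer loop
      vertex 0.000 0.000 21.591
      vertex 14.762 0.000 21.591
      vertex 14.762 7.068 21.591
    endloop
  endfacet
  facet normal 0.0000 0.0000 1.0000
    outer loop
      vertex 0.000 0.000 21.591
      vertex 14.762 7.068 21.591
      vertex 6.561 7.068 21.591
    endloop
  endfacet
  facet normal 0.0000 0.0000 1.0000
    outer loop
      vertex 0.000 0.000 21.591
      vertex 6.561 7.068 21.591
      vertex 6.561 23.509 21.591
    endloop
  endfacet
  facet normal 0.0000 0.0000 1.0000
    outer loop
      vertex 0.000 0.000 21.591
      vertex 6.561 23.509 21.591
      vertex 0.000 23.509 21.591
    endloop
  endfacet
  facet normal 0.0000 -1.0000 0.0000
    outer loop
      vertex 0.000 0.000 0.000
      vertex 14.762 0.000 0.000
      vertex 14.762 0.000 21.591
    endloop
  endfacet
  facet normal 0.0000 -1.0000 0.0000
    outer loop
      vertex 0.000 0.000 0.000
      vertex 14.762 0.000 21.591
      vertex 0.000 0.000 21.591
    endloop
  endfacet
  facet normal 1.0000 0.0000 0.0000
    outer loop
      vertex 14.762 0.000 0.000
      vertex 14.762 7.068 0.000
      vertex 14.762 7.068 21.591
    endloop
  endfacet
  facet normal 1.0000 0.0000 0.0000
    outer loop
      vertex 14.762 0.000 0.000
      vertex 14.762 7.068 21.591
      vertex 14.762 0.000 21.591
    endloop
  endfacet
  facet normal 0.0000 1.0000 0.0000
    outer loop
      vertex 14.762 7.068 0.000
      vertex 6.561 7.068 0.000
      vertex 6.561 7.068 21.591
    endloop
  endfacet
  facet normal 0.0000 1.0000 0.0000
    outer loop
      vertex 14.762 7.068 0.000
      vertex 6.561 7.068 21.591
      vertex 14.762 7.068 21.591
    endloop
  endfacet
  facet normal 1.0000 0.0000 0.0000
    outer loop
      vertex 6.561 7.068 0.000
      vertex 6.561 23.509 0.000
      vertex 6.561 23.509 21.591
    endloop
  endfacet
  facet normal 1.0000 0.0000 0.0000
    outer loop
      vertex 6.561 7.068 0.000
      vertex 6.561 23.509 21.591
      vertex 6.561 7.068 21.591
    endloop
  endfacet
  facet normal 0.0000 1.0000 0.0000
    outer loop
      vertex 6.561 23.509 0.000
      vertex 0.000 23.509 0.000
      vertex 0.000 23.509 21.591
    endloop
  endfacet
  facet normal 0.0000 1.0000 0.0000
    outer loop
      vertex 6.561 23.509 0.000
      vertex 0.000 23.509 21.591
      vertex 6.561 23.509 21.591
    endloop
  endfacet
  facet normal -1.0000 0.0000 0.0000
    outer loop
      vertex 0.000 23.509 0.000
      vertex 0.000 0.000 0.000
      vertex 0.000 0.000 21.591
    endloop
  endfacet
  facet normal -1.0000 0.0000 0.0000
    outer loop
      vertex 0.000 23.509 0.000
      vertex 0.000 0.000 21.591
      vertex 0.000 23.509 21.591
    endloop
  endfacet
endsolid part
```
; perimeter-only toolpath
G21 ; units = mm
G90 ; absolute positioning
G28 ; home
; layer 1
G0 Z3.599
G0 X0.000 Y0.000
G1 X14.762 Y0.000
G1 X14.762 Y7.068
G1 X6.561 Y7.068
G1 X6.561 Y23.509
G1 X0.000 Y23.509
G1 X0.000 Y0.000
; layer 2
G0 Z7.197
G0 X0.000 Y0.000
G1 X14.762 Y0.000
G1 X14.762 Y7.068
G1 X6.561 Y7.068
G1 X6.561 Y23.509
G1 X0.000 Y23.509
G1 X0.000 Y0.000
; layer 3
G0 Z10.796
G0 X0.000 Y0.000
G1 X14.762 Y0.000
G1 X14.762 Y7.068
G1 X6.561 Y7.068
G1 X6.561 Y23.509
G1 X0.000 Y23.509
G1 X0.000 Y0.000
; layer 4
G0 Z14.394
G0 X0.000 Y0.000
G1 X14.762 Y0.000
G1 X14.762 Y7.068
G1 X6.561 Y7.068
G1 X6.561 Y23.509
G1 X0.000 Y23.509
G1 X0.000 Y0.000
; layer 5
G0 Z17.992
G0 X0.000 Y0.000
G1 X14.762 Y0.000
G1 X14.762 Y7.068
G1 X6.561 Y7.068
G1 X6.561 Y23.509
G1 X0.000 Y23.509
G1 X0.000 Y0.000
; layer 6
G0 Z21.591
G0 X0.000 Y0.000
G1 X14.762 Y0.000
G1 X14.762 Y7.068
G1 X6.561 Y7.068
G1 X6.561 Y23.509
G1 X0.000 Y23.509
G1 X0.000 Y0.000
M2 ; end

The solid is an L-shaped prism: outer 14.8 × 23.5 mm, arm thicknesses ≈ 7.07 mm (horizontal) and 6.56 mm (vertical), extruded 21.6 mm in z. Slicing at Δz = 3.599 mm — 6 equal slices spanning the solid's height, so layer i sits at z = i·h/6 — gives 6 non-empty perimeters. Each is a 6-segment closed polygon; G0 lifts to the layer z and rapids to the start vertex, then G1 traces the edges.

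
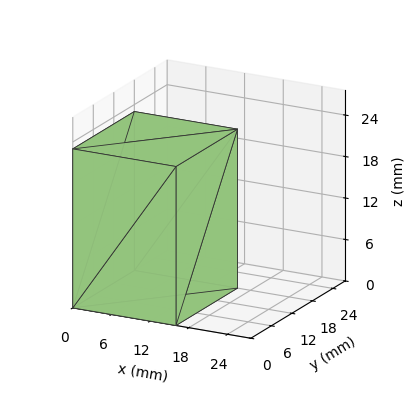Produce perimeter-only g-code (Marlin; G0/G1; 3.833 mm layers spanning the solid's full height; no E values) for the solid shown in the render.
Reading the render: the shape is a rectangular box, roughly 16 × 18 mm footprint and 23 mm tall (dimensions read to the nearest mm from the axis ticks). For the g-code, the solid's height is divided into equal slices at the stated Δz and each level perimeter traced with G1 moves after a G0 lift.

; perimeter-only toolpath
G21 ; units = mm
G90 ; absolute positioning
G28 ; home
; layer 1
G0 Z3.833
G0 X0.000 Y0.000
G1 X16.000 Y0.000
G1 X16.000 Y18.000
G1 X0.000 Y18.000
G1 X0.000 Y0.000
; layer 2
G0 Z7.667
G0 X0.000 Y0.000
G1 X16.000 Y0.000
G1 X16.000 Y18.000
G1 X0.000 Y18.000
G1 X0.000 Y0.000
; layer 3
G0 Z11.500
G0 X0.000 Y0.000
G1 X16.000 Y0.000
G1 X16.000 Y18.000
G1 X0.000 Y18.000
G1 X0.000 Y0.000
; layer 4
G0 Z15.333
G0 X0.000 Y0.000
G1 X16.000 Y0.000
G1 X16.000 Y18.000
G1 X0.000 Y18.000
G1 X0.000 Y0.000
; layer 5
G0 Z19.167
G0 X0.000 Y0.000
G1 X16.000 Y0.000
G1 X16.000 Y18.000
G1 X0.000 Y18.000
G1 X0.000 Y0.000
; layer 6
G0 Z23.000
G0 X0.000 Y0.000
G1 X16.000 Y0.000
G1 X16.000 Y18.000
G1 X0.000 Y18.000
G1 X0.000 Y0.000
M2 ; end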